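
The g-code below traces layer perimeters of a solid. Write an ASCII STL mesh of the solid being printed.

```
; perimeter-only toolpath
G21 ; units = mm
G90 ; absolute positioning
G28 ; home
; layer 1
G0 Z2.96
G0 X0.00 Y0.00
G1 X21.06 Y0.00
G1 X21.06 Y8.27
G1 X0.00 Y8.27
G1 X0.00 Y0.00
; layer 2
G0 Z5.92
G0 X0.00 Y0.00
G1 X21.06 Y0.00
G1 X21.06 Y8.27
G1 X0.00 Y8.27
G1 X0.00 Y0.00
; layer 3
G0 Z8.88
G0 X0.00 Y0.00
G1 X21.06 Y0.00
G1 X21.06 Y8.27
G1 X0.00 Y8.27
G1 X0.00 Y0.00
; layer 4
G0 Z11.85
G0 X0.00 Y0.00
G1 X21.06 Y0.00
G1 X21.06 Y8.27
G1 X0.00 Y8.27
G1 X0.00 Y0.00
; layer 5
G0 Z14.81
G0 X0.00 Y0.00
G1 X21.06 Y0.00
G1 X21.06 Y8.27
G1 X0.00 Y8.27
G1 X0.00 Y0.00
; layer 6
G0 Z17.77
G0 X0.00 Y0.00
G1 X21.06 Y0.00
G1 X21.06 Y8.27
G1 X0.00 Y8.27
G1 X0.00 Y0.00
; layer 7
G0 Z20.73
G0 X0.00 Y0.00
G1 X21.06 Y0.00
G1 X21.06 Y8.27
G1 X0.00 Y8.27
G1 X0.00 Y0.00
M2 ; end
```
solid part
  facet normal 0.0000 0.0000 -1.0000
    outer loop
      vertex 21.06 8.27 0.00
      vertex 21.06 0.00 0.00
      vertex 0.00 0.00 0.00
    endloop
  endfacet
  facet normal 0.0000 0.0000 -1.0000
    outer loop
      vertex 0.00 8.27 0.00
      vertex 21.06 8.27 0.00
      vertex 0.00 0.00 0.00
    endloop
  endfacet
  facet normal 0.0000 0.0000 1.0000
    outer loop
      vertex 0.00 0.00 20.73
      vertex 21.06 0.00 20.73
      vertex 21.06 8.27 20.73
    endloop
  endfacet
  facet normal 0.0000 0.0000 1.0000
    outer loop
      vertex 0.00 0.00 20.73
      vertex 21.06 8.27 20.73
      vertex 0.00 8.27 20.73
    endloop
  endfacet
  facet normal 0.0000 -1.0000 0.0000
    outer loop
      vertex 0.00 0.00 0.00
      vertex 21.06 0.00 0.00
      vertex 21.06 0.00 20.73
    endloop
  endfacet
  facet normal 0.0000 -1.0000 0.0000
    outer loop
      vertex 0.00 0.00 0.00
      vertex 21.06 0.00 20.73
      vertex 0.00 0.00 20.73
    endloop
  endfacet
  facet normal 0.0000 1.0000 0.0000
    outer loop
      vertex 21.06 8.27 20.73
      vertex 21.06 8.27 0.00
      vertex 0.00 8.27 0.00
    endloop
  endfacet
  facet normal 0.0000 1.0000 0.0000
    outer loop
      vertex 0.00 8.27 20.73
      vertex 21.06 8.27 20.73
      vertex 0.00 8.27 0.00
    endloop
  endfacet
  facet normal -1.0000 0.0000 0.0000
    outer loop
      vertex 0.00 8.27 20.73
      vertex 0.00 8.27 0.00
      vertex 0.00 0.00 0.00
    endloop
  endfacet
  facet normal -1.0000 0.0000 0.0000
    outer loop
      vertex 0.00 0.00 20.73
      vertex 0.00 8.27 20.73
      vertex 0.00 0.00 0.00
    endloop
  endfacet
  facet normal 1.0000 0.0000 0.0000
    outer loop
      vertex 21.06 0.00 0.00
      vertex 21.06 8.27 0.00
      vertex 21.06 8.27 20.73
    endloop
  endfacet
  facet normal 1.0000 0.0000 0.0000
    outer loop
      vertex 21.06 0.00 0.00
      vertex 21.06 8.27 20.73
      vertex 21.06 0.00 20.73
    endloop
  endfacet
endsolid part

The G0 Z moves step by Δz≈2.96 mm. Every layer's G1 loop is the same polygon, so the solid is a straight extrusion of it from z=0 to z≈20.7. Closing with flat bottom and top caps and triangulating gives 12 facets — a rectangular box, roughly 21.1 × 8.27 mm footprint and 20.7 mm tall.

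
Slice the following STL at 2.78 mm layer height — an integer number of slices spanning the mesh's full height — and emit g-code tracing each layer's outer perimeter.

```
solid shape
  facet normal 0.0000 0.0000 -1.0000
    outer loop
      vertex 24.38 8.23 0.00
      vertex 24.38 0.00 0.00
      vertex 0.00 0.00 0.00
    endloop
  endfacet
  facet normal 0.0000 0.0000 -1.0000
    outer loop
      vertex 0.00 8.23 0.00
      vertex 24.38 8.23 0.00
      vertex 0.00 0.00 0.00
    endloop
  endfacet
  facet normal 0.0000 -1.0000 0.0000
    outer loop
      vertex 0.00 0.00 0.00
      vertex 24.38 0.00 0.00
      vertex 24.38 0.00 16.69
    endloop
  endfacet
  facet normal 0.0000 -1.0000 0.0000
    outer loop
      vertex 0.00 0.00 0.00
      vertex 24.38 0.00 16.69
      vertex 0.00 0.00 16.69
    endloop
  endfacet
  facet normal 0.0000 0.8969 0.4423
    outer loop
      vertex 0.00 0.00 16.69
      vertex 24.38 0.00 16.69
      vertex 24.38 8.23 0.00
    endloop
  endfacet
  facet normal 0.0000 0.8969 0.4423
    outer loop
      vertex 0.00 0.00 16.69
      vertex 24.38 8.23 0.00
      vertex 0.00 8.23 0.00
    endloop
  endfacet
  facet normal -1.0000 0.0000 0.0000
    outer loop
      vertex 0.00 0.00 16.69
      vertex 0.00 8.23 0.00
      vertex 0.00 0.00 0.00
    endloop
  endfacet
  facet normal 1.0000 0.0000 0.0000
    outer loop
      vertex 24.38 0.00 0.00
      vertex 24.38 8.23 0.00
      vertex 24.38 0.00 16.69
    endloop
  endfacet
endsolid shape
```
; perimeter-only toolpath
G21 ; units = mm
G90 ; absolute positioning
G28 ; home
; layer 1
G0 Z2.78
G0 X0.00 Y0.00
G1 X24.38 Y0.00
G1 X24.38 Y6.86
G1 X0.00 Y6.86
G1 X0.00 Y0.00
; layer 2
G0 Z5.56
G0 X0.00 Y0.00
G1 X24.38 Y0.00
G1 X24.38 Y5.49
G1 X0.00 Y5.49
G1 X0.00 Y0.00
; layer 3
G0 Z8.35
G0 X0.00 Y0.00
G1 X24.38 Y0.00
G1 X24.38 Y4.12
G1 X0.00 Y4.12
G1 X0.00 Y0.00
; layer 4
G0 Z11.13
G0 X0.00 Y0.00
G1 X24.38 Y0.00
G1 X24.38 Y2.74
G1 X0.00 Y2.74
G1 X0.00 Y0.00
; layer 5
G0 Z13.91
G0 X0.00 Y0.00
G1 X24.38 Y0.00
G1 X24.38 Y1.37
G1 X0.00 Y1.37
G1 X0.00 Y0.00
M2 ; end

The solid is a wedge (ramp): 24.4 × 8.23 mm base, rising to 16.7 mm along the y=0 edge and sloping linearly to z=0 at y=8.23. Slicing at Δz = 2.78 mm — 6 equal slices spanning the solid's height, so layer i sits at z = i·h/6 — gives 5 non-empty perimeters. Each is a 4-segment closed polygon; G0 lifts to the layer z and rapids to the start vertex, then G1 traces the edges. The cross-section shrinks linearly with z (the slice at the apex is degenerate and omitted).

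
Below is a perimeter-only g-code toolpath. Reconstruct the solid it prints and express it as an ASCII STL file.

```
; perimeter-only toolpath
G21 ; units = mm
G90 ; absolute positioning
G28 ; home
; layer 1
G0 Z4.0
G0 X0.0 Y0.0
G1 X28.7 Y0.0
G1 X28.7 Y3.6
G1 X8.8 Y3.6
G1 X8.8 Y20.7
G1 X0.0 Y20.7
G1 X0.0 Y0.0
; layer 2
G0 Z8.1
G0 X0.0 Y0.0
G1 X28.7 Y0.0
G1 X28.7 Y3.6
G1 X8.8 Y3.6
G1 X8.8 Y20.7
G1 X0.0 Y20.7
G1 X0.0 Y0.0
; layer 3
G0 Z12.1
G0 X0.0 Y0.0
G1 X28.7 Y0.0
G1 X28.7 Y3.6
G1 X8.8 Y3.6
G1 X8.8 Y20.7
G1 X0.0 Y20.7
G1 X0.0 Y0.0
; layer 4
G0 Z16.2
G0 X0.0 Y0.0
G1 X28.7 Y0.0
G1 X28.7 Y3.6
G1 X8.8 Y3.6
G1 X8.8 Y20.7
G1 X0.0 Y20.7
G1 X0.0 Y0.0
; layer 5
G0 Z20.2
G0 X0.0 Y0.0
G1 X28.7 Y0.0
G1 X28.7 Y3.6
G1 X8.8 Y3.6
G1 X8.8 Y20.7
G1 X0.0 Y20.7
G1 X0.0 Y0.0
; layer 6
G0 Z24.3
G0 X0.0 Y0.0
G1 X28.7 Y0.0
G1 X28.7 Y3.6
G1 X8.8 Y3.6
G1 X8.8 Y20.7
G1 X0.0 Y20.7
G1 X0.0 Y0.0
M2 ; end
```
solid part
  facet normal 0.0000 0.0000 -1.0000
    outer loop
      vertex 28.7 3.6 0.0
      vertex 28.7 0.0 0.0
      vertex 0.0 0.0 0.0
    endloop
  endfacet
  facet normal 0.0000 0.0000 -1.0000
    outer loop
      vertex 8.8 3.6 0.0
      vertex 28.7 3.6 0.0
      vertex 0.0 0.0 0.0
    endloop
  endfacet
  facet normal 0.0000 0.0000 -1.0000
    outer loop
      vertex 8.8 20.7 0.0
      vertex 8.8 3.6 0.0
      vertex 0.0 0.0 0.0
    endloop
  endfacet
  facet normal 0.0000 0.0000 -1.0000
    outer loop
      vertex 0.0 20.7 0.0
      vertex 8.8 20.7 0.0
      vertex 0.0 0.0 0.0
    endloop
  endfacet
  facet normal 0.0000 0.0000 1.0000
    outer loop
      vertex 0.0 0.0 24.3
      vertex 28.7 0.0 24.3
      vertex 28.7 3.6 24.3
    endloop
  endfacet
  facet normal 0.0000 0.0000 1.0000
    outer loop
      vertex 0.0 0.0 24.3
      vertex 28.7 3.6 24.3
      vertex 8.8 3.6 24.3
    endloop
  endfacet
  facet normal 0.0000 0.0000 1.0000
    outer loop
      vertex 0.0 0.0 24.3
      vertex 8.8 3.6 24.3
      vertex 8.8 20.7 24.3
    endloop
  endfacet
  facet normal 0.0000 0.0000 1.0000
    outer loop
      vertex 0.0 0.0 24.3
      vertex 8.8 20.7 24.3
      vertex 0.0 20.7 24.3
    endloop
  endfacet
  facet normal 0.0000 -1.0000 0.0000
    outer loop
      vertex 0.0 0.0 0.0
      vertex 28.7 0.0 0.0
      vertex 28.7 0.0 24.3
    endloop
  endfacet
  facet normal 0.0000 -1.0000 0.0000
    outer loop
      vertex 0.0 0.0 0.0
      vertex 28.7 0.0 24.3
      vertex 0.0 0.0 24.3
    endloop
  endfacet
  facet normal 1.0000 0.0000 0.0000
    outer loop
      vertex 28.7 0.0 0.0
      vertex 28.7 3.6 0.0
      vertex 28.7 3.6 24.3
    endloop
  endfacet
  facet normal 1.0000 0.0000 0.0000
    outer loop
      vertex 28.7 0.0 0.0
      vertex 28.7 3.6 24.3
      vertex 28.7 0.0 24.3
    endloop
  endfacet
  facet normal 0.0000 1.0000 0.0000
    outer loop
      vertex 28.7 3.6 0.0
      vertex 8.8 3.6 0.0
      vertex 8.8 3.6 24.3
    endloop
  endfacet
  facet normal 0.0000 1.0000 0.0000
    outer loop
      vertex 28.7 3.6 0.0
      vertex 8.8 3.6 24.3
      vertex 28.7 3.6 24.3
    endloop
  endfacet
  facet normal 1.0000 0.0000 0.0000
    outer loop
      vertex 8.8 3.6 0.0
      vertex 8.8 20.7 0.0
      vertex 8.8 20.7 24.3
    endloop
  endfacet
  facet normal 1.0000 0.0000 0.0000
    outer loop
      vertex 8.8 3.6 0.0
      vertex 8.8 20.7 24.3
      vertex 8.8 3.6 24.3
    endloop
  endfacet
  facet normal 0.0000 1.0000 0.0000
    outer loop
      vertex 8.8 20.7 0.0
      vertex 0.0 20.7 0.0
      vertex 0.0 20.7 24.3
    endloop
  endfacet
  facet normal 0.0000 1.0000 0.0000
    outer loop
      vertex 8.8 20.7 0.0
      vertex 0.0 20.7 24.3
      vertex 8.8 20.7 24.3
    endloop
  endfacet
  facet normal -1.0000 0.0000 0.0000
    outer loop
      vertex 0.0 20.7 0.0
      vertex 0.0 0.0 0.0
      vertex 0.0 0.0 24.3
    endloop
  endfacet
  facet normal -1.0000 0.0000 0.0000
    outer loop
      vertex 0.0 20.7 0.0
      vertex 0.0 0.0 24.3
      vertex 0.0 20.7 24.3
    endloop
  endfacet
endsolid part

The G0 Z moves step by Δz≈4.0 mm. Every layer's G1 loop is the same polygon, so the solid is a straight extrusion of it from z=0 to z≈24.3. Closing with flat bottom and top caps and triangulating gives 20 facets — an L-shaped prism: outer 28.7 × 20.7 mm, arm thicknesses ≈ 3.6 mm (horizontal) and 8.8 mm (vertical), extruded 24.3 mm in z.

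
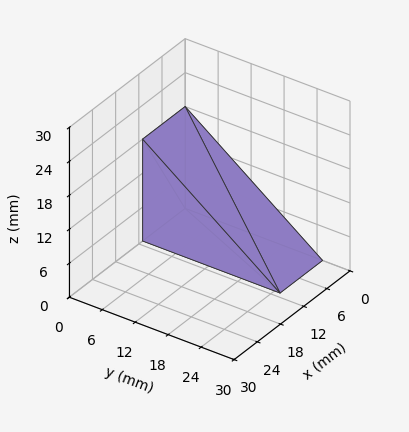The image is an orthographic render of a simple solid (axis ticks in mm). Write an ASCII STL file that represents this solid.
Reading the render: the shape is a wedge (ramp): 11 × 25 mm base, rising to 18 mm along the y=0 edge and sloping linearly to z=0 at y=25 (dimensions read to the nearest mm from the axis ticks). For the STL, each face is triangulated and given an outward normal.

solid part
  facet normal 0.0000 0.0000 -1.0000
    outer loop
      vertex 11.00 25.00 0.00
      vertex 11.00 0.00 0.00
      vertex 0.00 0.00 0.00
    endloop
  endfacet
  facet normal 0.0000 0.0000 -1.0000
    outer loop
      vertex 0.00 25.00 0.00
      vertex 11.00 25.00 0.00
      vertex 0.00 0.00 0.00
    endloop
  endfacet
  facet normal 0.0000 -1.0000 0.0000
    outer loop
      vertex 0.00 0.00 0.00
      vertex 11.00 0.00 0.00
      vertex 11.00 0.00 18.00
    endloop
  endfacet
  facet normal 0.0000 -1.0000 0.0000
    outer loop
      vertex 0.00 0.00 0.00
      vertex 11.00 0.00 18.00
      vertex 0.00 0.00 18.00
    endloop
  endfacet
  facet normal 0.0000 0.5843 0.8115
    outer loop
      vertex 0.00 0.00 18.00
      vertex 11.00 0.00 18.00
      vertex 11.00 25.00 0.00
    endloop
  endfacet
  facet normal 0.0000 0.5843 0.8115
    outer loop
      vertex 0.00 0.00 18.00
      vertex 11.00 25.00 0.00
      vertex 0.00 25.00 0.00
    endloop
  endfacet
  facet normal -1.0000 0.0000 0.0000
    outer loop
      vertex 0.00 0.00 18.00
      vertex 0.00 25.00 0.00
      vertex 0.00 0.00 0.00
    endloop
  endfacet
  facet normal 1.0000 0.0000 0.0000
    outer loop
      vertex 11.00 0.00 0.00
      vertex 11.00 25.00 0.00
      vertex 11.00 0.00 18.00
    endloop
  endfacet
endsolid part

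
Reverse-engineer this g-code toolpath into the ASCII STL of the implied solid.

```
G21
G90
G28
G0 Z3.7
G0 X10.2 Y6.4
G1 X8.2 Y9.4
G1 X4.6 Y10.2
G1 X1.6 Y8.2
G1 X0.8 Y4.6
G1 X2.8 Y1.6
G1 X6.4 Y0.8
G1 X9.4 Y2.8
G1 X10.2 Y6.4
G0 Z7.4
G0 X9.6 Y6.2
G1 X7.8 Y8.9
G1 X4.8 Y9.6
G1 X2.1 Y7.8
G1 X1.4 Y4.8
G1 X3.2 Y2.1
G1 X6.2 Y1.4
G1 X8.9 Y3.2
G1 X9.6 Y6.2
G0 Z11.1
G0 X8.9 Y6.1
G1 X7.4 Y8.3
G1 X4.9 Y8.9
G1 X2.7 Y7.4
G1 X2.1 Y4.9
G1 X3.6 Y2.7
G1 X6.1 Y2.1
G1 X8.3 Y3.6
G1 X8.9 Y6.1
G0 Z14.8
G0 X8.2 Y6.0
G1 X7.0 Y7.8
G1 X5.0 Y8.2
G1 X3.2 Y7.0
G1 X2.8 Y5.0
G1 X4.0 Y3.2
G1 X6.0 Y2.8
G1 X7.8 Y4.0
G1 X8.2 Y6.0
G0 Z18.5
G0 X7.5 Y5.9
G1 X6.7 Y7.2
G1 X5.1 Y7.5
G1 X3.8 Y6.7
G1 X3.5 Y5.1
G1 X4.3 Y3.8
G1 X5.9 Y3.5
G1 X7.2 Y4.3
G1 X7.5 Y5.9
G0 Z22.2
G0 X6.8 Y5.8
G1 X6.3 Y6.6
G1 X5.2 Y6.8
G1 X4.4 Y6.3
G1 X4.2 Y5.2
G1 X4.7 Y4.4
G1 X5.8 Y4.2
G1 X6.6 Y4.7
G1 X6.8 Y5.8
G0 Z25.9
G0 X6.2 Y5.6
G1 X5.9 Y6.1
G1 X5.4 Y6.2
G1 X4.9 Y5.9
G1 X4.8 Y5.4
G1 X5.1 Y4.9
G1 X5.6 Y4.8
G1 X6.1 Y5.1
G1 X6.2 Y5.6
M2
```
solid part
  facet normal 0.0000 0.0000 -1.0000
    outer loop
      vertex 4.5 10.9 0.0
      vertex 8.6 10.0 0.0
      vertex 10.9 6.5 0.0
    endloop
  endfacet
  facet normal 0.0000 0.0000 -1.0000
    outer loop
      vertex 1.0 8.6 0.0
      vertex 4.5 10.9 0.0
      vertex 10.9 6.5 0.0
    endloop
  endfacet
  facet normal 0.0000 0.0000 -1.0000
    outer loop
      vertex 0.1 4.5 0.0
      vertex 1.0 8.6 0.0
      vertex 10.9 6.5 0.0
    endloop
  endfacet
  facet normal 0.0000 0.0000 -1.0000
    outer loop
      vertex 2.4 1.0 0.0
      vertex 0.1 4.5 0.0
      vertex 10.9 6.5 0.0
    endloop
  endfacet
  facet normal 0.0000 0.0000 -1.0000
    outer loop
      vertex 6.5 0.1 0.0
      vertex 2.4 1.0 0.0
      vertex 10.9 6.5 0.0
    endloop
  endfacet
  facet normal 0.0000 0.0000 -1.0000
    outer loop
      vertex 10.0 2.4 0.0
      vertex 6.5 0.1 0.0
      vertex 10.9 6.5 0.0
    endloop
  endfacet
  facet normal 0.8237 0.5413 0.1686
    outer loop
      vertex 10.9 6.5 0.0
      vertex 8.6 10.0 0.0
      vertex 5.5 5.5 29.6
    endloop
  endfacet
  facet normal 0.2113 0.9628 0.1685
    outer loop
      vertex 8.6 10.0 0.0
      vertex 4.5 10.9 0.0
      vertex 5.5 5.5 29.6
    endloop
  endfacet
  facet normal -0.5413 0.8237 0.1686
    outer loop
      vertex 4.5 10.9 0.0
      vertex 1.0 8.6 0.0
      vertex 5.5 5.5 29.6
    endloop
  endfacet
  facet normal -0.9628 0.2113 0.1685
    outer loop
      vertex 1.0 8.6 0.0
      vertex 0.1 4.5 0.0
      vertex 5.5 5.5 29.6
    endloop
  endfacet
  facet normal -0.8237 -0.5413 0.1686
    outer loop
      vertex 0.1 4.5 0.0
      vertex 2.4 1.0 0.0
      vertex 5.5 5.5 29.6
    endloop
  endfacet
  facet normal -0.2113 -0.9628 0.1685
    outer loop
      vertex 2.4 1.0 0.0
      vertex 6.5 0.1 0.0
      vertex 5.5 5.5 29.6
    endloop
  endfacet
  facet normal 0.5413 -0.8237 0.1686
    outer loop
      vertex 6.5 0.1 0.0
      vertex 10.0 2.4 0.0
      vertex 5.5 5.5 29.6
    endloop
  endfacet
  facet normal 0.9628 -0.2113 0.1685
    outer loop
      vertex 10.0 2.4 0.0
      vertex 10.9 6.5 0.0
      vertex 5.5 5.5 29.6
    endloop
  endfacet
endsolid part

The G0 Z moves step by Δz≈3.7 mm. The G1 loops shrink linearly with z, so the solid tapers from its base footprint up to z≈29.6. Closing with a flat bottom cap and the tapered top and triangulating gives 14 facets — a regular 8-sided pyramid, base circumscribed radius ≈ 5.5 mm, apex at z ≈ 29.6 mm.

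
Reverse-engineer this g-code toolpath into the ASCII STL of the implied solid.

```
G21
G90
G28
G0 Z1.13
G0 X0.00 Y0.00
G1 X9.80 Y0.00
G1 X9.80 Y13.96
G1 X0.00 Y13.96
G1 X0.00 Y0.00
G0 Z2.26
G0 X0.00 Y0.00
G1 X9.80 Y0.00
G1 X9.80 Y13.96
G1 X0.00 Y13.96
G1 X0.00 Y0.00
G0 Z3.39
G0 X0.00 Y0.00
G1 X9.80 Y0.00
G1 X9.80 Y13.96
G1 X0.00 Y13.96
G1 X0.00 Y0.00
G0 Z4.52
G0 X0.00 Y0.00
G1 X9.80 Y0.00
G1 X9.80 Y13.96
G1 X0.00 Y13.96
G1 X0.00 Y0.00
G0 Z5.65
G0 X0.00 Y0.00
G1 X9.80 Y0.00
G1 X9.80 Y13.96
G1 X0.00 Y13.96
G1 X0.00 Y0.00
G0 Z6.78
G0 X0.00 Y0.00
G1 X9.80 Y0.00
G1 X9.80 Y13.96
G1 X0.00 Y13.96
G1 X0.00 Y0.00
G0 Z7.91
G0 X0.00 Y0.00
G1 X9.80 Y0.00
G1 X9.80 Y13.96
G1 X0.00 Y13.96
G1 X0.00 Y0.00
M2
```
solid part
  facet normal 0.0000 0.0000 -1.0000
    outer loop
      vertex 9.80 13.96 0.00
      vertex 9.80 0.00 0.00
      vertex 0.00 0.00 0.00
    endloop
  endfacet
  facet normal 0.0000 0.0000 -1.0000
    outer loop
      vertex 0.00 13.96 0.00
      vertex 9.80 13.96 0.00
      vertex 0.00 0.00 0.00
    endloop
  endfacet
  facet normal 0.0000 0.0000 1.0000
    outer loop
      vertex 0.00 0.00 7.91
      vertex 9.80 0.00 7.91
      vertex 9.80 13.96 7.91
    endloop
  endfacet
  facet normal 0.0000 0.0000 1.0000
    outer loop
      vertex 0.00 0.00 7.91
      vertex 9.80 13.96 7.91
      vertex 0.00 13.96 7.91
    endloop
  endfacet
  facet normal 0.0000 -1.0000 0.0000
    outer loop
      vertex 0.00 0.00 0.00
      vertex 9.80 0.00 0.00
      vertex 9.80 0.00 7.91
    endloop
  endfacet
  facet normal 0.0000 -1.0000 0.0000
    outer loop
      vertex 0.00 0.00 0.00
      vertex 9.80 0.00 7.91
      vertex 0.00 0.00 7.91
    endloop
  endfacet
  facet normal 0.0000 1.0000 0.0000
    outer loop
      vertex 9.80 13.96 7.91
      vertex 9.80 13.96 0.00
      vertex 0.00 13.96 0.00
    endloop
  endfacet
  facet normal 0.0000 1.0000 0.0000
    outer loop
      vertex 0.00 13.96 7.91
      vertex 9.80 13.96 7.91
      vertex 0.00 13.96 0.00
    endloop
  endfacet
  facet normal -1.0000 0.0000 0.0000
    outer loop
      vertex 0.00 13.96 7.91
      vertex 0.00 13.96 0.00
      vertex 0.00 0.00 0.00
    endloop
  endfacet
  facet normal -1.0000 0.0000 0.0000
    outer loop
      vertex 0.00 0.00 7.91
      vertex 0.00 13.96 7.91
      vertex 0.00 0.00 0.00
    endloop
  endfacet
  facet normal 1.0000 0.0000 0.0000
    outer loop
      vertex 9.80 0.00 0.00
      vertex 9.80 13.96 0.00
      vertex 9.80 13.96 7.91
    endloop
  endfacet
  facet normal 1.0000 0.0000 0.0000
    outer loop
      vertex 9.80 0.00 0.00
      vertex 9.80 13.96 7.91
      vertex 9.80 0.00 7.91
    endloop
  endfacet
endsolid part

The G0 Z moves step by Δz≈1.13 mm. Every layer's G1 loop is the same polygon, so the solid is a straight extrusion of it from z=0 to z≈7.91. Closing with flat bottom and top caps and triangulating gives 12 facets — a rectangular box, roughly 9.8 × 14 mm footprint and 7.91 mm tall.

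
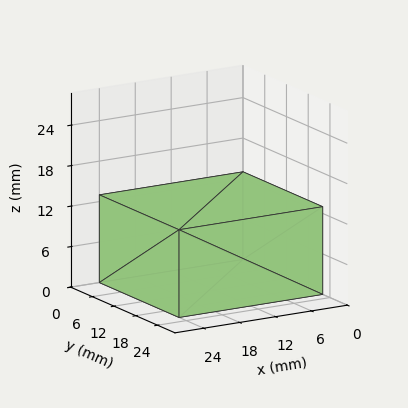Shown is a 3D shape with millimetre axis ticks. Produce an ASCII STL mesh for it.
Reading the render: the shape is a rectangular box, roughly 24 × 22 mm footprint and 13 mm tall (dimensions read to the nearest mm from the axis ticks). For the STL, each face is triangulated and given an outward normal.

solid part
  facet normal 0.0000 0.0000 -1.0000
    outer loop
      vertex 24.000 22.000 0.000
      vertex 24.000 0.000 0.000
      vertex 0.000 0.000 0.000
    endloop
  endfacet
  facet normal 0.0000 0.0000 -1.0000
    outer loop
      vertex 0.000 22.000 0.000
      vertex 24.000 22.000 0.000
      vertex 0.000 0.000 0.000
    endloop
  endfacet
  facet normal 0.0000 0.0000 1.0000
    outer loop
      vertex 0.000 0.000 13.000
      vertex 24.000 0.000 13.000
      vertex 24.000 22.000 13.000
    endloop
  endfacet
  facet normal 0.0000 0.0000 1.0000
    outer loop
      vertex 0.000 0.000 13.000
      vertex 24.000 22.000 13.000
      vertex 0.000 22.000 13.000
    endloop
  endfacet
  facet normal 0.0000 -1.0000 0.0000
    outer loop
      vertex 0.000 0.000 0.000
      vertex 24.000 0.000 0.000
      vertex 24.000 0.000 13.000
    endloop
  endfacet
  facet normal 0.0000 -1.0000 0.0000
    outer loop
      vertex 0.000 0.000 0.000
      vertex 24.000 0.000 13.000
      vertex 0.000 0.000 13.000
    endloop
  endfacet
  facet normal 0.0000 1.0000 0.0000
    outer loop
      vertex 24.000 22.000 13.000
      vertex 24.000 22.000 0.000
      vertex 0.000 22.000 0.000
    endloop
  endfacet
  facet normal 0.0000 1.0000 0.0000
    outer loop
      vertex 0.000 22.000 13.000
      vertex 24.000 22.000 13.000
      vertex 0.000 22.000 0.000
    endloop
  endfacet
  facet normal -1.0000 0.0000 0.0000
    outer loop
      vertex 0.000 22.000 13.000
      vertex 0.000 22.000 0.000
      vertex 0.000 0.000 0.000
    endloop
  endfacet
  facet normal -1.0000 0.0000 0.0000
    outer loop
      vertex 0.000 0.000 13.000
      vertex 0.000 22.000 13.000
      vertex 0.000 0.000 0.000
    endloop
  endfacet
  facet normal 1.0000 0.0000 0.0000
    outer loop
      vertex 24.000 0.000 0.000
      vertex 24.000 22.000 0.000
      vertex 24.000 22.000 13.000
    endloop
  endfacet
  facet normal 1.0000 0.0000 0.0000
    outer loop
      vertex 24.000 0.000 0.000
      vertex 24.000 22.000 13.000
      vertex 24.000 0.000 13.000
    endloop
  endfacet
endsolid part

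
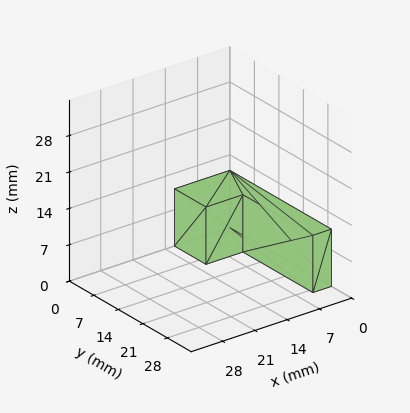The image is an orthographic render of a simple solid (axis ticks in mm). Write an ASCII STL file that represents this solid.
Reading the render: the shape is an L-shaped prism: outer 12 × 29 mm, arm thicknesses ≈ 9 mm (horizontal) and 4 mm (vertical), extruded 11 mm in z (dimensions read to the nearest mm from the axis ticks). For the STL, each face is triangulated and given an outward normal.

solid part
  facet normal 0.0000 0.0000 -1.0000
    outer loop
      vertex 12.0 9.0 0.0
      vertex 12.0 0.0 0.0
      vertex 0.0 0.0 0.0
    endloop
  endfacet
  facet normal 0.0000 0.0000 -1.0000
    outer loop
      vertex 4.0 9.0 0.0
      vertex 12.0 9.0 0.0
      vertex 0.0 0.0 0.0
    endloop
  endfacet
  facet normal 0.0000 0.0000 -1.0000
    outer loop
      vertex 4.0 29.0 0.0
      vertex 4.0 9.0 0.0
      vertex 0.0 0.0 0.0
    endloop
  endfacet
  facet normal 0.0000 0.0000 -1.0000
    outer loop
      vertex 0.0 29.0 0.0
      vertex 4.0 29.0 0.0
      vertex 0.0 0.0 0.0
    endloop
  endfacet
  facet normal 0.0000 0.0000 1.0000
    outer loop
      vertex 0.0 0.0 11.0
      vertex 12.0 0.0 11.0
      vertex 12.0 9.0 11.0
    endloop
  endfacet
  facet normal 0.0000 0.0000 1.0000
    outer loop
      vertex 0.0 0.0 11.0
      vertex 12.0 9.0 11.0
      vertex 4.0 9.0 11.0
    endloop
  endfacet
  facet normal 0.0000 0.0000 1.0000
    outer loop
      vertex 0.0 0.0 11.0
      vertex 4.0 9.0 11.0
      vertex 4.0 29.0 11.0
    endloop
  endfacet
  facet normal 0.0000 0.0000 1.0000
    outer loop
      vertex 0.0 0.0 11.0
      vertex 4.0 29.0 11.0
      vertex 0.0 29.0 11.0
    endloop
  endfacet
  facet normal 0.0000 -1.0000 0.0000
    outer loop
      vertex 0.0 0.0 0.0
      vertex 12.0 0.0 0.0
      vertex 12.0 0.0 11.0
    endloop
  endfacet
  facet normal 0.0000 -1.0000 0.0000
    outer loop
      vertex 0.0 0.0 0.0
      vertex 12.0 0.0 11.0
      vertex 0.0 0.0 11.0
    endloop
  endfacet
  facet normal 1.0000 0.0000 0.0000
    outer loop
      vertex 12.0 0.0 0.0
      vertex 12.0 9.0 0.0
      vertex 12.0 9.0 11.0
    endloop
  endfacet
  facet normal 1.0000 0.0000 0.0000
    outer loop
      vertex 12.0 0.0 0.0
      vertex 12.0 9.0 11.0
      vertex 12.0 0.0 11.0
    endloop
  endfacet
  facet normal 0.0000 1.0000 0.0000
    outer loop
      vertex 12.0 9.0 0.0
      vertex 4.0 9.0 0.0
      vertex 4.0 9.0 11.0
    endloop
  endfacet
  facet normal 0.0000 1.0000 0.0000
    outer loop
      vertex 12.0 9.0 0.0
      vertex 4.0 9.0 11.0
      vertex 12.0 9.0 11.0
    endloop
  endfacet
  facet normal 1.0000 0.0000 0.0000
    outer loop
      vertex 4.0 9.0 0.0
      vertex 4.0 29.0 0.0
      vertex 4.0 29.0 11.0
    endloop
  endfacet
  facet normal 1.0000 0.0000 0.0000
    outer loop
      vertex 4.0 9.0 0.0
      vertex 4.0 29.0 11.0
      vertex 4.0 9.0 11.0
    endloop
  endfacet
  facet normal 0.0000 1.0000 0.0000
    outer loop
      vertex 4.0 29.0 0.0
      vertex 0.0 29.0 0.0
      vertex 0.0 29.0 11.0
    endloop
  endfacet
  facet normal 0.0000 1.0000 0.0000
    outer loop
      vertex 4.0 29.0 0.0
      vertex 0.0 29.0 11.0
      vertex 4.0 29.0 11.0
    endloop
  endfacet
  facet normal -1.0000 0.0000 0.0000
    outer loop
      vertex 0.0 29.0 0.0
      vertex 0.0 0.0 0.0
      vertex 0.0 0.0 11.0
    endloop
  endfacet
  facet normal -1.0000 0.0000 0.0000
    outer loop
      vertex 0.0 29.0 0.0
      vertex 0.0 0.0 11.0
      vertex 0.0 29.0 11.0
    endloop
  endfacet
endsolid part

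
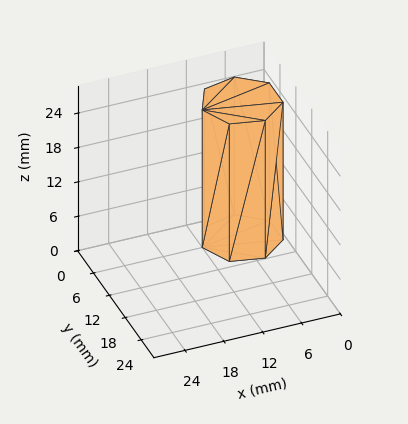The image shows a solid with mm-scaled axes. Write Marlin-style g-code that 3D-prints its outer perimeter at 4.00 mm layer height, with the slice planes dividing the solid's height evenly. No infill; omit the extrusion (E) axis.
Reading the render: the shape is a regular 7-sided prism (a cylinder approximated with 7 flat sides), circumscribed radius ≈ 6 mm, height ≈ 24 mm (dimensions read to the nearest mm from the axis ticks). For the g-code, the solid's height is divided into equal slices at the stated Δz and each level perimeter traced with G1 moves after a G0 lift.

; perimeter-only toolpath
G21 ; units = mm
G90 ; absolute positioning
G28 ; home
; layer 1
G0 Z4.00
G0 X12.00 Y6.00
G1 X9.74 Y10.69
G1 X4.66 Y11.85
G1 X0.59 Y8.60
G1 X0.59 Y3.40
G1 X4.66 Y0.15
G1 X9.74 Y1.31
G1 X12.00 Y6.00
; layer 2
G0 Z8.00
G0 X12.00 Y6.00
G1 X9.74 Y10.69
G1 X4.66 Y11.85
G1 X0.59 Y8.60
G1 X0.59 Y3.40
G1 X4.66 Y0.15
G1 X9.74 Y1.31
G1 X12.00 Y6.00
; layer 3
G0 Z12.00
G0 X12.00 Y6.00
G1 X9.74 Y10.69
G1 X4.66 Y11.85
G1 X0.59 Y8.60
G1 X0.59 Y3.40
G1 X4.66 Y0.15
G1 X9.74 Y1.31
G1 X12.00 Y6.00
; layer 4
G0 Z16.00
G0 X12.00 Y6.00
G1 X9.74 Y10.69
G1 X4.66 Y11.85
G1 X0.59 Y8.60
G1 X0.59 Y3.40
G1 X4.66 Y0.15
G1 X9.74 Y1.31
G1 X12.00 Y6.00
; layer 5
G0 Z20.00
G0 X12.00 Y6.00
G1 X9.74 Y10.69
G1 X4.66 Y11.85
G1 X0.59 Y8.60
G1 X0.59 Y3.40
G1 X4.66 Y0.15
G1 X9.74 Y1.31
G1 X12.00 Y6.00
; layer 6
G0 Z24.00
G0 X12.00 Y6.00
G1 X9.74 Y10.69
G1 X4.66 Y11.85
G1 X0.59 Y8.60
G1 X0.59 Y3.40
G1 X4.66 Y0.15
G1 X9.74 Y1.31
G1 X12.00 Y6.00
M2 ; end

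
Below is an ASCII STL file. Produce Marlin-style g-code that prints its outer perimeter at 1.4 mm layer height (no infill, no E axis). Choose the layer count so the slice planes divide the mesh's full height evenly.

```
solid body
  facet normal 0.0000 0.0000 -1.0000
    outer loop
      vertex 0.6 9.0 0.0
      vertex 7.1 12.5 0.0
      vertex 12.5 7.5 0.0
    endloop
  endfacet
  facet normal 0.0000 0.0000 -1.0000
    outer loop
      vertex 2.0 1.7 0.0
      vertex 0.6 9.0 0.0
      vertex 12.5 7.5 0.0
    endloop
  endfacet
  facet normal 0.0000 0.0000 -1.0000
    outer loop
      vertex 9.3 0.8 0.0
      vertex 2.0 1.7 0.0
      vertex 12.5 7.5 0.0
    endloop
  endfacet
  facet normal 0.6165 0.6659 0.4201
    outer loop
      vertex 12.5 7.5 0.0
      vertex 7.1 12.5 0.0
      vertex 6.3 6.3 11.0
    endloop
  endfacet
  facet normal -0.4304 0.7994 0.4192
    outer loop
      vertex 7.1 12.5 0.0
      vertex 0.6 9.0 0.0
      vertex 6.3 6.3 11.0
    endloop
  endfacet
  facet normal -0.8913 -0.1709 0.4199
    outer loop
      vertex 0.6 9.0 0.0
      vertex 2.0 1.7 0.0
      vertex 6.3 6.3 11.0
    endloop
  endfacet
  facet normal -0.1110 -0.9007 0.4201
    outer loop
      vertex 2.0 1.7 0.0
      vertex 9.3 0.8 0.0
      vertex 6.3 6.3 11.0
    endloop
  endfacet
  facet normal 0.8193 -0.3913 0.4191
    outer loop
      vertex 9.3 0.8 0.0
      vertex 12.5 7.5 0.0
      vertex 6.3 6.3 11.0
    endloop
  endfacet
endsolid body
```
; perimeter-only toolpath
G21 ; units = mm
G90 ; absolute positioning
G28 ; home
; layer 1
G0 Z1.4
G0 X11.7 Y7.3
G1 X7.0 Y11.7
G1 X1.3 Y8.7
G1 X2.5 Y2.3
G1 X8.9 Y1.5
G1 X11.7 Y7.3
; layer 2
G0 Z2.8
G0 X10.9 Y7.2
G1 X6.9 Y10.9
G1 X2.0 Y8.3
G1 X3.1 Y2.8
G1 X8.6 Y2.2
G1 X10.9 Y7.2
; layer 3
G0 Z4.1
G0 X10.2 Y7.0
G1 X6.8 Y10.2
G1 X2.7 Y8.0
G1 X3.6 Y3.4
G1 X8.2 Y2.9
G1 X10.2 Y7.0
; layer 4
G0 Z5.5
G0 X9.4 Y6.9
G1 X6.7 Y9.4
G1 X3.4 Y7.7
G1 X4.2 Y4.0
G1 X7.8 Y3.5
G1 X9.4 Y6.9
; layer 5
G0 Z6.9
G0 X8.6 Y6.8
G1 X6.6 Y8.6
G1 X4.2 Y7.3
G1 X4.7 Y4.6
G1 X7.4 Y4.2
G1 X8.6 Y6.8
; layer 6
G0 Z8.2
G0 X7.8 Y6.6
G1 X6.5 Y7.8
G1 X4.9 Y7.0
G1 X5.2 Y5.1
G1 X7.0 Y4.9
G1 X7.8 Y6.6
; layer 7
G0 Z9.6
G0 X7.1 Y6.5
G1 X6.4 Y7.1
G1 X5.6 Y6.6
G1 X5.8 Y5.7
G1 X6.7 Y5.6
G1 X7.1 Y6.5
M2 ; end

The solid is a regular 5-sided pyramid, base circumscribed radius ≈ 6.3 mm, apex at z ≈ 11 mm. Slicing at Δz = 1.4 mm — 8 equal slices spanning the solid's height, so layer i sits at z = i·h/8 — gives 7 non-empty perimeters. Each is a 5-segment closed polygon; G0 lifts to the layer z and rapids to the start vertex, then G1 traces the edges. The cross-section shrinks linearly with z (the slice at the apex is degenerate and omitted).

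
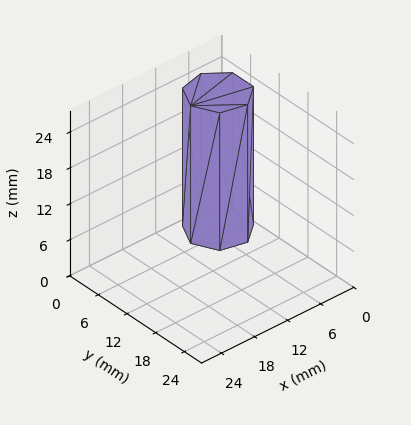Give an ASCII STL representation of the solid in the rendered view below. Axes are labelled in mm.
Reading the render: the shape is a regular 7-sided prism (a cylinder approximated with 7 flat sides), circumscribed radius ≈ 5 mm, height ≈ 23 mm (dimensions read to the nearest mm from the axis ticks). For the STL, each face is triangulated and given an outward normal.

solid part
  facet normal 0.0000 0.0000 -1.0000
    outer loop
      vertex 3.9 9.9 0.0
      vertex 8.1 8.9 0.0
      vertex 10.0 5.0 0.0
    endloop
  endfacet
  facet normal 0.0000 0.0000 -1.0000
    outer loop
      vertex 0.5 7.2 0.0
      vertex 3.9 9.9 0.0
      vertex 10.0 5.0 0.0
    endloop
  endfacet
  facet normal 0.0000 0.0000 -1.0000
    outer loop
      vertex 0.5 2.8 0.0
      vertex 0.5 7.2 0.0
      vertex 10.0 5.0 0.0
    endloop
  endfacet
  facet normal 0.0000 0.0000 -1.0000
    outer loop
      vertex 3.9 0.1 0.0
      vertex 0.5 2.8 0.0
      vertex 10.0 5.0 0.0
    endloop
  endfacet
  facet normal 0.0000 0.0000 -1.0000
    outer loop
      vertex 8.1 1.1 0.0
      vertex 3.9 0.1 0.0
      vertex 10.0 5.0 0.0
    endloop
  endfacet
  facet normal 0.0000 0.0000 1.0000
    outer loop
      vertex 10.0 5.0 23.0
      vertex 8.1 8.9 23.0
      vertex 3.9 9.9 23.0
    endloop
  endfacet
  facet normal 0.0000 0.0000 1.0000
    outer loop
      vertex 10.0 5.0 23.0
      vertex 3.9 9.9 23.0
      vertex 0.5 7.2 23.0
    endloop
  endfacet
  facet normal 0.0000 0.0000 1.0000
    outer loop
      vertex 10.0 5.0 23.0
      vertex 0.5 7.2 23.0
      vertex 0.5 2.8 23.0
    endloop
  endfacet
  facet normal 0.0000 0.0000 1.0000
    outer loop
      vertex 10.0 5.0 23.0
      vertex 0.5 2.8 23.0
      vertex 3.9 0.1 23.0
    endloop
  endfacet
  facet normal 0.0000 0.0000 1.0000
    outer loop
      vertex 10.0 5.0 23.0
      vertex 3.9 0.1 23.0
      vertex 8.1 1.1 23.0
    endloop
  endfacet
  facet normal 0.8990 0.4380 0.0000
    outer loop
      vertex 10.0 5.0 0.0
      vertex 8.1 8.9 0.0
      vertex 8.1 8.9 23.0
    endloop
  endfacet
  facet normal 0.8990 0.4380 0.0000
    outer loop
      vertex 10.0 5.0 0.0
      vertex 8.1 8.9 23.0
      vertex 10.0 5.0 23.0
    endloop
  endfacet
  facet normal 0.2316 0.9728 0.0000
    outer loop
      vertex 8.1 8.9 0.0
      vertex 3.9 9.9 0.0
      vertex 3.9 9.9 23.0
    endloop
  endfacet
  facet normal 0.2316 0.9728 0.0000
    outer loop
      vertex 8.1 8.9 0.0
      vertex 3.9 9.9 23.0
      vertex 8.1 8.9 23.0
    endloop
  endfacet
  facet normal -0.6219 0.7831 0.0000
    outer loop
      vertex 3.9 9.9 0.0
      vertex 0.5 7.2 0.0
      vertex 0.5 7.2 23.0
    endloop
  endfacet
  facet normal -0.6219 0.7831 0.0000
    outer loop
      vertex 3.9 9.9 0.0
      vertex 0.5 7.2 23.0
      vertex 3.9 9.9 23.0
    endloop
  endfacet
  facet normal -1.0000 0.0000 0.0000
    outer loop
      vertex 0.5 7.2 0.0
      vertex 0.5 2.8 0.0
      vertex 0.5 2.8 23.0
    endloop
  endfacet
  facet normal -1.0000 0.0000 0.0000
    outer loop
      vertex 0.5 7.2 0.0
      vertex 0.5 2.8 23.0
      vertex 0.5 7.2 23.0
    endloop
  endfacet
  facet normal -0.6219 -0.7831 0.0000
    outer loop
      vertex 0.5 2.8 0.0
      vertex 3.9 0.1 0.0
      vertex 3.9 0.1 23.0
    endloop
  endfacet
  facet normal -0.6219 -0.7831 0.0000
    outer loop
      vertex 0.5 2.8 0.0
      vertex 3.9 0.1 23.0
      vertex 0.5 2.8 23.0
    endloop
  endfacet
  facet normal 0.2316 -0.9728 0.0000
    outer loop
      vertex 3.9 0.1 0.0
      vertex 8.1 1.1 0.0
      vertex 8.1 1.1 23.0
    endloop
  endfacet
  facet normal 0.2316 -0.9728 0.0000
    outer loop
      vertex 3.9 0.1 0.0
      vertex 8.1 1.1 23.0
      vertex 3.9 0.1 23.0
    endloop
  endfacet
  facet normal 0.8990 -0.4380 0.0000
    outer loop
      vertex 8.1 1.1 0.0
      vertex 10.0 5.0 0.0
      vertex 10.0 5.0 23.0
    endloop
  endfacet
  facet normal 0.8990 -0.4380 0.0000
    outer loop
      vertex 8.1 1.1 0.0
      vertex 10.0 5.0 23.0
      vertex 8.1 1.1 23.0
    endloop
  endfacet
endsolid part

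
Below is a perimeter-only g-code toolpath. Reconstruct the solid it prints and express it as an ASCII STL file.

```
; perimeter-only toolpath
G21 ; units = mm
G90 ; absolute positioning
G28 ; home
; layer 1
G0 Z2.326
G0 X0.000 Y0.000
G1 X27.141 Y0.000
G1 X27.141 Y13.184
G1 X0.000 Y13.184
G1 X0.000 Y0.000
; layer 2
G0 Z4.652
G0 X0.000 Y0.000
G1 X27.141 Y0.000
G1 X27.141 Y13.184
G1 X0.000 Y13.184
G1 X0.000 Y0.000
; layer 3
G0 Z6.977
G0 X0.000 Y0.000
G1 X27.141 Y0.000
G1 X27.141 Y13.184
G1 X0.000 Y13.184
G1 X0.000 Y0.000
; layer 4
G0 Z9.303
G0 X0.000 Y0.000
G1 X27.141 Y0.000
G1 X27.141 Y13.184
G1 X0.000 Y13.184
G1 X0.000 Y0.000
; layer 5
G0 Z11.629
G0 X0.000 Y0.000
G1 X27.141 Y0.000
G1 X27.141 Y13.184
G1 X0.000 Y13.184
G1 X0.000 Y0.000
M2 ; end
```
solid part
  facet normal 0.0000 0.0000 -1.0000
    outer loop
      vertex 27.141 13.184 0.000
      vertex 27.141 0.000 0.000
      vertex 0.000 0.000 0.000
    endloop
  endfacet
  facet normal 0.0000 0.0000 -1.0000
    outer loop
      vertex 0.000 13.184 0.000
      vertex 27.141 13.184 0.000
      vertex 0.000 0.000 0.000
    endloop
  endfacet
  facet normal 0.0000 0.0000 1.0000
    outer loop
      vertex 0.000 0.000 11.629
      vertex 27.141 0.000 11.629
      vertex 27.141 13.184 11.629
    endloop
  endfacet
  facet normal 0.0000 0.0000 1.0000
    outer loop
      vertex 0.000 0.000 11.629
      vertex 27.141 13.184 11.629
      vertex 0.000 13.184 11.629
    endloop
  endfacet
  facet normal 0.0000 -1.0000 0.0000
    outer loop
      vertex 0.000 0.000 0.000
      vertex 27.141 0.000 0.000
      vertex 27.141 0.000 11.629
    endloop
  endfacet
  facet normal 0.0000 -1.0000 0.0000
    outer loop
      vertex 0.000 0.000 0.000
      vertex 27.141 0.000 11.629
      vertex 0.000 0.000 11.629
    endloop
  endfacet
  facet normal 0.0000 1.0000 0.0000
    outer loop
      vertex 27.141 13.184 11.629
      vertex 27.141 13.184 0.000
      vertex 0.000 13.184 0.000
    endloop
  endfacet
  facet normal 0.0000 1.0000 0.0000
    outer loop
      vertex 0.000 13.184 11.629
      vertex 27.141 13.184 11.629
      vertex 0.000 13.184 0.000
    endloop
  endfacet
  facet normal -1.0000 0.0000 0.0000
    outer loop
      vertex 0.000 13.184 11.629
      vertex 0.000 13.184 0.000
      vertex 0.000 0.000 0.000
    endloop
  endfacet
  facet normal -1.0000 0.0000 0.0000
    outer loop
      vertex 0.000 0.000 11.629
      vertex 0.000 13.184 11.629
      vertex 0.000 0.000 0.000
    endloop
  endfacet
  facet normal 1.0000 0.0000 0.0000
    outer loop
      vertex 27.141 0.000 0.000
      vertex 27.141 13.184 0.000
      vertex 27.141 13.184 11.629
    endloop
  endfacet
  facet normal 1.0000 0.0000 0.0000
    outer loop
      vertex 27.141 0.000 0.000
      vertex 27.141 13.184 11.629
      vertex 27.141 0.000 11.629
    endloop
  endfacet
endsolid part

The G0 Z moves step by Δz≈2.326 mm. Every layer's G1 loop is the same polygon, so the solid is a straight extrusion of it from z=0 to z≈11.6. Closing with flat bottom and top caps and triangulating gives 12 facets — a rectangular box, roughly 27.1 × 13.2 mm footprint and 11.6 mm tall.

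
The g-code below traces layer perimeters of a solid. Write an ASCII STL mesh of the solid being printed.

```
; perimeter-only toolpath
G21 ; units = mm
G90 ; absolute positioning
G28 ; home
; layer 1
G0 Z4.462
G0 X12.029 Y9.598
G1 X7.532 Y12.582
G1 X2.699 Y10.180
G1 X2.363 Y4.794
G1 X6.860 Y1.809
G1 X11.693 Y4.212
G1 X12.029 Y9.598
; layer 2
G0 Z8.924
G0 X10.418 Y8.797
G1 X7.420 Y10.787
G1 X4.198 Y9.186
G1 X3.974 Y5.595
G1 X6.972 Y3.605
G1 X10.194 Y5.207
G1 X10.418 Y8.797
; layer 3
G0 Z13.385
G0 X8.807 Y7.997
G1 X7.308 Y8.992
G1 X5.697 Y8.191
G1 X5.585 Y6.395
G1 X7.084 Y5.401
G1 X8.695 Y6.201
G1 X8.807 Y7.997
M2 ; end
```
solid part
  facet normal 0.0000 0.0000 -1.0000
    outer loop
      vertex 1.200 11.175 0.000
      vertex 7.644 14.378 0.000
      vertex 13.640 10.399 0.000
    endloop
  endfacet
  facet normal 0.0000 0.0000 -1.0000
    outer loop
      vertex 0.752 3.993 0.000
      vertex 1.200 11.175 0.000
      vertex 13.640 10.399 0.000
    endloop
  endfacet
  facet normal 0.0000 0.0000 -1.0000
    outer loop
      vertex 6.748 0.014 0.000
      vertex 0.752 3.993 0.000
      vertex 13.640 10.399 0.000
    endloop
  endfacet
  facet normal 0.0000 0.0000 -1.0000
    outer loop
      vertex 13.192 3.217 0.000
      vertex 6.748 0.014 0.000
      vertex 13.640 10.399 0.000
    endloop
  endfacet
  facet normal 0.5220 0.7866 0.3297
    outer loop
      vertex 13.640 10.399 0.000
      vertex 7.644 14.378 0.000
      vertex 7.196 7.196 17.847
    endloop
  endfacet
  facet normal -0.4202 0.8454 0.3297
    outer loop
      vertex 7.644 14.378 0.000
      vertex 1.200 11.175 0.000
      vertex 7.196 7.196 17.847
    endloop
  endfacet
  facet normal -0.9423 0.0588 0.3297
    outer loop
      vertex 1.200 11.175 0.000
      vertex 0.752 3.993 0.000
      vertex 7.196 7.196 17.847
    endloop
  endfacet
  facet normal -0.5220 -0.7866 0.3297
    outer loop
      vertex 0.752 3.993 0.000
      vertex 6.748 0.014 0.000
      vertex 7.196 7.196 17.847
    endloop
  endfacet
  facet normal 0.4202 -0.8454 0.3297
    outer loop
      vertex 6.748 0.014 0.000
      vertex 13.192 3.217 0.000
      vertex 7.196 7.196 17.847
    endloop
  endfacet
  facet normal 0.9423 -0.0588 0.3297
    outer loop
      vertex 13.192 3.217 0.000
      vertex 13.640 10.399 0.000
      vertex 7.196 7.196 17.847
    endloop
  endfacet
endsolid part

The G0 Z moves step by Δz≈4.462 mm. The G1 loops shrink linearly with z, so the solid tapers from its base footprint up to z≈17.8. Closing with a flat bottom cap and the tapered top and triangulating gives 10 facets — a regular 6-sided pyramid, base circumscribed radius ≈ 7.2 mm, apex at z ≈ 17.8 mm.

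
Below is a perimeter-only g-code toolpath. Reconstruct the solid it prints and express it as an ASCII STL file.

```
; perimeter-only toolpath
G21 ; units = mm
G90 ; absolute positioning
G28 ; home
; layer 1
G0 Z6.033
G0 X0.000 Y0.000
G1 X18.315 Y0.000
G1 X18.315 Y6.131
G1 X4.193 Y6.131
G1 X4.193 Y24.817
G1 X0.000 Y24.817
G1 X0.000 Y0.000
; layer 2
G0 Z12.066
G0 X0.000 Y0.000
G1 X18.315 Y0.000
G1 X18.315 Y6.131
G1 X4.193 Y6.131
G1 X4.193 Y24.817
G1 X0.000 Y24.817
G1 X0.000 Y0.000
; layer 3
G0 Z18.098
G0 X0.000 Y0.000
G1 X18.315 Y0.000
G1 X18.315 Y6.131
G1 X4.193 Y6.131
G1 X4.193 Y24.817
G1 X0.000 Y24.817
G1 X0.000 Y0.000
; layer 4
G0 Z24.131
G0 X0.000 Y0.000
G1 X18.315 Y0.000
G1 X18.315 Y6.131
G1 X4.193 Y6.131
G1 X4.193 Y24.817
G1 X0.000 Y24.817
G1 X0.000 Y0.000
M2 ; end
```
solid part
  facet normal 0.0000 0.0000 -1.0000
    outer loop
      vertex 18.315 6.131 0.000
      vertex 18.315 0.000 0.000
      vertex 0.000 0.000 0.000
    endloop
  endfacet
  facet normal 0.0000 0.0000 -1.0000
    outer loop
      vertex 4.193 6.131 0.000
      vertex 18.315 6.131 0.000
      vertex 0.000 0.000 0.000
    endloop
  endfacet
  facet normal 0.0000 0.0000 -1.0000
    outer loop
      vertex 4.193 24.817 0.000
      vertex 4.193 6.131 0.000
      vertex 0.000 0.000 0.000
    endloop
  endfacet
  facet normal 0.0000 0.0000 -1.0000
    outer loop
      vertex 0.000 24.817 0.000
      vertex 4.193 24.817 0.000
      vertex 0.000 0.000 0.000
    endloop
  endfacet
  facet normal 0.0000 0.0000 1.0000
    outer loop
      vertex 0.000 0.000 24.131
      vertex 18.315 0.000 24.131
      vertex 18.315 6.131 24.131
    endloop
  endfacet
  facet normal 0.0000 0.0000 1.0000
    outer loop
      vertex 0.000 0.000 24.131
      vertex 18.315 6.131 24.131
      vertex 4.193 6.131 24.131
    endloop
  endfacet
  facet normal 0.0000 0.0000 1.0000
    outer loop
      vertex 0.000 0.000 24.131
      vertex 4.193 6.131 24.131
      vertex 4.193 24.817 24.131
    endloop
  endfacet
  facet normal 0.0000 0.0000 1.0000
    outer loop
      vertex 0.000 0.000 24.131
      vertex 4.193 24.817 24.131
      vertex 0.000 24.817 24.131
    endloop
  endfacet
  facet normal 0.0000 -1.0000 0.0000
    outer loop
      vertex 0.000 0.000 0.000
      vertex 18.315 0.000 0.000
      vertex 18.315 0.000 24.131
    endloop
  endfacet
  facet normal 0.0000 -1.0000 0.0000
    outer loop
      vertex 0.000 0.000 0.000
      vertex 18.315 0.000 24.131
      vertex 0.000 0.000 24.131
    endloop
  endfacet
  facet normal 1.0000 0.0000 0.0000
    outer loop
      vertex 18.315 0.000 0.000
      vertex 18.315 6.131 0.000
      vertex 18.315 6.131 24.131
    endloop
  endfacet
  facet normal 1.0000 0.0000 0.0000
    outer loop
      vertex 18.315 0.000 0.000
      vertex 18.315 6.131 24.131
      vertex 18.315 0.000 24.131
    endloop
  endfacet
  facet normal 0.0000 1.0000 0.0000
    outer loop
      vertex 18.315 6.131 0.000
      vertex 4.193 6.131 0.000
      vertex 4.193 6.131 24.131
    endloop
  endfacet
  facet normal 0.0000 1.0000 0.0000
    outer loop
      vertex 18.315 6.131 0.000
      vertex 4.193 6.131 24.131
      vertex 18.315 6.131 24.131
    endloop
  endfacet
  facet normal 1.0000 0.0000 0.0000
    outer loop
      vertex 4.193 6.131 0.000
      vertex 4.193 24.817 0.000
      vertex 4.193 24.817 24.131
    endloop
  endfacet
  facet normal 1.0000 0.0000 0.0000
    outer loop
      vertex 4.193 6.131 0.000
      vertex 4.193 24.817 24.131
      vertex 4.193 6.131 24.131
    endloop
  endfacet
  facet normal 0.0000 1.0000 0.0000
    outer loop
      vertex 4.193 24.817 0.000
      vertex 0.000 24.817 0.000
      vertex 0.000 24.817 24.131
    endloop
  endfacet
  facet normal 0.0000 1.0000 0.0000
    outer loop
      vertex 4.193 24.817 0.000
      vertex 0.000 24.817 24.131
      vertex 4.193 24.817 24.131
    endloop
  endfacet
  facet normal -1.0000 0.0000 0.0000
    outer loop
      vertex 0.000 24.817 0.000
      vertex 0.000 0.000 0.000
      vertex 0.000 0.000 24.131
    endloop
  endfacet
  facet normal -1.0000 0.0000 0.0000
    outer loop
      vertex 0.000 24.817 0.000
      vertex 0.000 0.000 24.131
      vertex 0.000 24.817 24.131
    endloop
  endfacet
endsolid part

The G0 Z moves step by Δz≈6.033 mm. Every layer's G1 loop is the same polygon, so the solid is a straight extrusion of it from z=0 to z≈24.1. Closing with flat bottom and top caps and triangulating gives 20 facets — an L-shaped prism: outer 18.3 × 24.8 mm, arm thicknesses ≈ 6.13 mm (horizontal) and 4.19 mm (vertical), extruded 24.1 mm in z.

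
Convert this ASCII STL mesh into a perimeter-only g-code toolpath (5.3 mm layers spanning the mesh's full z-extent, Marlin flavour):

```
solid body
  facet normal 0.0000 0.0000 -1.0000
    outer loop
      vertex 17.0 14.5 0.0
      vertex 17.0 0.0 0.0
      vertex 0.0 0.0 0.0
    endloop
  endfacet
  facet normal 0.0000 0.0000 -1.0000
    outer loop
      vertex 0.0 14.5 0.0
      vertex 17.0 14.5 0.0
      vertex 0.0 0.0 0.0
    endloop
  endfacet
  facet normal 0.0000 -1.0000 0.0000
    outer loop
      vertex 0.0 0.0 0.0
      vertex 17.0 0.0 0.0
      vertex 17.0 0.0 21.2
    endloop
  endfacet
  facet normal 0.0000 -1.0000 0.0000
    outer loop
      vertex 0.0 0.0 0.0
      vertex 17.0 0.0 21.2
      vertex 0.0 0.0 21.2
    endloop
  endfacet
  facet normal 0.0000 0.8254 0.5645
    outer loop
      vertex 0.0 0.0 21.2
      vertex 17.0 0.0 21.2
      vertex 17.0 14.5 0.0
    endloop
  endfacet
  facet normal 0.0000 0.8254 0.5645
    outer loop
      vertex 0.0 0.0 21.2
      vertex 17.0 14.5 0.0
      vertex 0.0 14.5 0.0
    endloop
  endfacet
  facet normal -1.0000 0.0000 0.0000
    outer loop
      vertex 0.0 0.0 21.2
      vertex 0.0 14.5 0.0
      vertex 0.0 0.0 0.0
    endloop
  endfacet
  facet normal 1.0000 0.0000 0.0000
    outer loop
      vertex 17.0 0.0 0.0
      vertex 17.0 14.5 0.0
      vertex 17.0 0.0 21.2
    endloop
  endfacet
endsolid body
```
; perimeter-only toolpath
G21 ; units = mm
G90 ; absolute positioning
G28 ; home
; layer 1
G0 Z5.3
G0 X0.0 Y0.0
G1 X17.0 Y0.0
G1 X17.0 Y10.9
G1 X0.0 Y10.9
G1 X0.0 Y0.0
; layer 2
G0 Z10.6
G0 X0.0 Y0.0
G1 X17.0 Y0.0
G1 X17.0 Y7.2
G1 X0.0 Y7.2
G1 X0.0 Y0.0
; layer 3
G0 Z15.9
G0 X0.0 Y0.0
G1 X17.0 Y0.0
G1 X17.0 Y3.6
G1 X0.0 Y3.6
G1 X0.0 Y0.0
M2 ; end

The solid is a wedge (ramp): 17 × 14.5 mm base, rising to 21.2 mm along the y=0 edge and sloping linearly to z=0 at y=14.5. Slicing at Δz = 5.3 mm — 4 equal slices spanning the solid's height, so layer i sits at z = i·h/4 — gives 3 non-empty perimeters. Each is a 4-segment closed polygon; G0 lifts to the layer z and rapids to the start vertex, then G1 traces the edges. The cross-section shrinks linearly with z (the slice at the apex is degenerate and omitted).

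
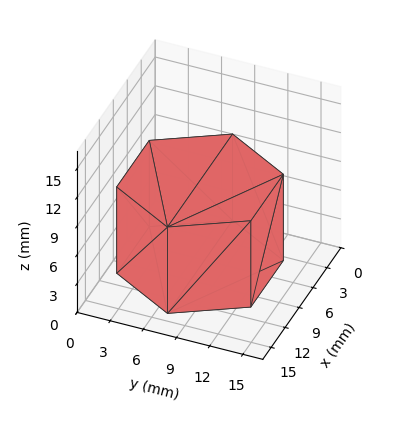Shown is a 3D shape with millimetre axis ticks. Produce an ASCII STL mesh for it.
Reading the render: the shape is a regular 6-sided prism (a cylinder approximated with 6 flat sides), circumscribed radius ≈ 7 mm, height ≈ 9 mm (dimensions read to the nearest mm from the axis ticks). For the STL, each face is triangulated and given an outward normal.

solid part
  facet normal 0.0000 0.0000 -1.0000
    outer loop
      vertex 3.500 13.062 0.000
      vertex 10.500 13.062 0.000
      vertex 14.000 7.000 0.000
    endloop
  endfacet
  facet normal 0.0000 0.0000 -1.0000
    outer loop
      vertex 0.000 7.000 0.000
      vertex 3.500 13.062 0.000
      vertex 14.000 7.000 0.000
    endloop
  endfacet
  facet normal 0.0000 0.0000 -1.0000
    outer loop
      vertex 3.500 0.938 0.000
      vertex 0.000 7.000 0.000
      vertex 14.000 7.000 0.000
    endloop
  endfacet
  facet normal 0.0000 0.0000 -1.0000
    outer loop
      vertex 10.500 0.938 0.000
      vertex 3.500 0.938 0.000
      vertex 14.000 7.000 0.000
    endloop
  endfacet
  facet normal 0.0000 0.0000 1.0000
    outer loop
      vertex 14.000 7.000 9.000
      vertex 10.500 13.062 9.000
      vertex 3.500 13.062 9.000
    endloop
  endfacet
  facet normal 0.0000 0.0000 1.0000
    outer loop
      vertex 14.000 7.000 9.000
      vertex 3.500 13.062 9.000
      vertex 0.000 7.000 9.000
    endloop
  endfacet
  facet normal 0.0000 0.0000 1.0000
    outer loop
      vertex 14.000 7.000 9.000
      vertex 0.000 7.000 9.000
      vertex 3.500 0.938 9.000
    endloop
  endfacet
  facet normal 0.0000 0.0000 1.0000
    outer loop
      vertex 14.000 7.000 9.000
      vertex 3.500 0.938 9.000
      vertex 10.500 0.938 9.000
    endloop
  endfacet
  facet normal 0.8660 0.5000 0.0000
    outer loop
      vertex 14.000 7.000 0.000
      vertex 10.500 13.062 0.000
      vertex 10.500 13.062 9.000
    endloop
  endfacet
  facet normal 0.8660 0.5000 0.0000
    outer loop
      vertex 14.000 7.000 0.000
      vertex 10.500 13.062 9.000
      vertex 14.000 7.000 9.000
    endloop
  endfacet
  facet normal 0.0000 1.0000 0.0000
    outer loop
      vertex 10.500 13.062 0.000
      vertex 3.500 13.062 0.000
      vertex 3.500 13.062 9.000
    endloop
  endfacet
  facet normal 0.0000 1.0000 0.0000
    outer loop
      vertex 10.500 13.062 0.000
      vertex 3.500 13.062 9.000
      vertex 10.500 13.062 9.000
    endloop
  endfacet
  facet normal -0.8660 0.5000 0.0000
    outer loop
      vertex 3.500 13.062 0.000
      vertex 0.000 7.000 0.000
      vertex 0.000 7.000 9.000
    endloop
  endfacet
  facet normal -0.8660 0.5000 0.0000
    outer loop
      vertex 3.500 13.062 0.000
      vertex 0.000 7.000 9.000
      vertex 3.500 13.062 9.000
    endloop
  endfacet
  facet normal -0.8660 -0.5000 0.0000
    outer loop
      vertex 0.000 7.000 0.000
      vertex 3.500 0.938 0.000
      vertex 3.500 0.938 9.000
    endloop
  endfacet
  facet normal -0.8660 -0.5000 0.0000
    outer loop
      vertex 0.000 7.000 0.000
      vertex 3.500 0.938 9.000
      vertex 0.000 7.000 9.000
    endloop
  endfacet
  facet normal 0.0000 -1.0000 0.0000
    outer loop
      vertex 3.500 0.938 0.000
      vertex 10.500 0.938 0.000
      vertex 10.500 0.938 9.000
    endloop
  endfacet
  facet normal 0.0000 -1.0000 0.0000
    outer loop
      vertex 3.500 0.938 0.000
      vertex 10.500 0.938 9.000
      vertex 3.500 0.938 9.000
    endloop
  endfacet
  facet normal 0.8660 -0.5000 0.0000
    outer loop
      vertex 10.500 0.938 0.000
      vertex 14.000 7.000 0.000
      vertex 14.000 7.000 9.000
    endloop
  endfacet
  facet normal 0.8660 -0.5000 0.0000
    outer loop
      vertex 10.500 0.938 0.000
      vertex 14.000 7.000 9.000
      vertex 10.500 0.938 9.000
    endloop
  endfacet
endsolid part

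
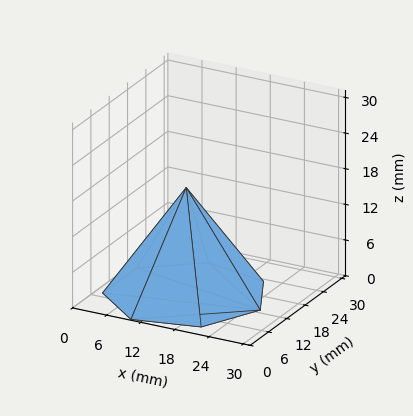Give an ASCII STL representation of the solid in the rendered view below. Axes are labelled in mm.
Reading the render: the shape is a regular 7-sided pyramid, base circumscribed radius ≈ 13 mm, apex at z ≈ 18 mm (dimensions read to the nearest mm from the axis ticks). For the STL, each face is triangulated and given an outward normal.

solid part
  facet normal 0.0000 0.0000 -1.0000
    outer loop
      vertex 10.1 25.7 0.0
      vertex 21.1 23.2 0.0
      vertex 26.0 13.0 0.0
    endloop
  endfacet
  facet normal 0.0000 0.0000 -1.0000
    outer loop
      vertex 1.3 18.6 0.0
      vertex 10.1 25.7 0.0
      vertex 26.0 13.0 0.0
    endloop
  endfacet
  facet normal 0.0000 0.0000 -1.0000
    outer loop
      vertex 1.3 7.4 0.0
      vertex 1.3 18.6 0.0
      vertex 26.0 13.0 0.0
    endloop
  endfacet
  facet normal 0.0000 0.0000 -1.0000
    outer loop
      vertex 10.1 0.3 0.0
      vertex 1.3 7.4 0.0
      vertex 26.0 13.0 0.0
    endloop
  endfacet
  facet normal 0.0000 0.0000 -1.0000
    outer loop
      vertex 21.1 2.8 0.0
      vertex 10.1 0.3 0.0
      vertex 26.0 13.0 0.0
    endloop
  endfacet
  facet normal 0.7554 0.3629 0.5456
    outer loop
      vertex 26.0 13.0 0.0
      vertex 21.1 23.2 0.0
      vertex 13.0 13.0 18.0
    endloop
  endfacet
  facet normal 0.1856 0.8167 0.5463
    outer loop
      vertex 21.1 23.2 0.0
      vertex 10.1 25.7 0.0
      vertex 13.0 13.0 18.0
    endloop
  endfacet
  facet normal -0.5264 0.6525 0.5452
    outer loop
      vertex 10.1 25.7 0.0
      vertex 1.3 18.6 0.0
      vertex 13.0 13.0 18.0
    endloop
  endfacet
  facet normal -0.8384 0.0000 0.5450
    outer loop
      vertex 1.3 18.6 0.0
      vertex 1.3 7.4 0.0
      vertex 13.0 13.0 18.0
    endloop
  endfacet
  facet normal -0.5264 -0.6525 0.5452
    outer loop
      vertex 1.3 7.4 0.0
      vertex 10.1 0.3 0.0
      vertex 13.0 13.0 18.0
    endloop
  endfacet
  facet normal 0.1856 -0.8167 0.5463
    outer loop
      vertex 10.1 0.3 0.0
      vertex 21.1 2.8 0.0
      vertex 13.0 13.0 18.0
    endloop
  endfacet
  facet normal 0.7554 -0.3629 0.5456
    outer loop
      vertex 21.1 2.8 0.0
      vertex 26.0 13.0 0.0
      vertex 13.0 13.0 18.0
    endloop
  endfacet
endsolid part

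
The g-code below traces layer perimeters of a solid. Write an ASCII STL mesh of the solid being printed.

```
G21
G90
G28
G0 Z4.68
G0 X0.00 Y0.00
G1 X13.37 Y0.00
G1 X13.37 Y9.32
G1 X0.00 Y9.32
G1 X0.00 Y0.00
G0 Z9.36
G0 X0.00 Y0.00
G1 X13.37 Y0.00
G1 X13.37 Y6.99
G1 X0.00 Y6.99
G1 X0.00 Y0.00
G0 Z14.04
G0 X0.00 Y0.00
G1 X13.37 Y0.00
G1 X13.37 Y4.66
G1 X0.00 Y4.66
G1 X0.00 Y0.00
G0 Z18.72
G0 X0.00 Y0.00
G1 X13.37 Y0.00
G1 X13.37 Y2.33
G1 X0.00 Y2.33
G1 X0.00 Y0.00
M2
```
solid part
  facet normal 0.0000 0.0000 -1.0000
    outer loop
      vertex 13.37 11.65 0.00
      vertex 13.37 0.00 0.00
      vertex 0.00 0.00 0.00
    endloop
  endfacet
  facet normal 0.0000 0.0000 -1.0000
    outer loop
      vertex 0.00 11.65 0.00
      vertex 13.37 11.65 0.00
      vertex 0.00 0.00 0.00
    endloop
  endfacet
  facet normal 0.0000 -1.0000 0.0000
    outer loop
      vertex 0.00 0.00 0.00
      vertex 13.37 0.00 0.00
      vertex 13.37 0.00 23.40
    endloop
  endfacet
  facet normal 0.0000 -1.0000 0.0000
    outer loop
      vertex 0.00 0.00 0.00
      vertex 13.37 0.00 23.40
      vertex 0.00 0.00 23.40
    endloop
  endfacet
  facet normal 0.0000 0.8952 0.4457
    outer loop
      vertex 0.00 0.00 23.40
      vertex 13.37 0.00 23.40
      vertex 13.37 11.65 0.00
    endloop
  endfacet
  facet normal 0.0000 0.8952 0.4457
    outer loop
      vertex 0.00 0.00 23.40
      vertex 13.37 11.65 0.00
      vertex 0.00 11.65 0.00
    endloop
  endfacet
  facet normal -1.0000 0.0000 0.0000
    outer loop
      vertex 0.00 0.00 23.40
      vertex 0.00 11.65 0.00
      vertex 0.00 0.00 0.00
    endloop
  endfacet
  facet normal 1.0000 0.0000 0.0000
    outer loop
      vertex 13.37 0.00 0.00
      vertex 13.37 11.65 0.00
      vertex 13.37 0.00 23.40
    endloop
  endfacet
endsolid part

The G0 Z moves step by Δz≈4.68 mm. The G1 loops shrink linearly with z, so the solid tapers from its base footprint up to z≈23.4. Closing with a flat bottom cap and the tapered top and triangulating gives 8 facets — a wedge (ramp): 13.4 × 11.7 mm base, rising to 23.4 mm along the y=0 edge and sloping linearly to z=0 at y=11.7.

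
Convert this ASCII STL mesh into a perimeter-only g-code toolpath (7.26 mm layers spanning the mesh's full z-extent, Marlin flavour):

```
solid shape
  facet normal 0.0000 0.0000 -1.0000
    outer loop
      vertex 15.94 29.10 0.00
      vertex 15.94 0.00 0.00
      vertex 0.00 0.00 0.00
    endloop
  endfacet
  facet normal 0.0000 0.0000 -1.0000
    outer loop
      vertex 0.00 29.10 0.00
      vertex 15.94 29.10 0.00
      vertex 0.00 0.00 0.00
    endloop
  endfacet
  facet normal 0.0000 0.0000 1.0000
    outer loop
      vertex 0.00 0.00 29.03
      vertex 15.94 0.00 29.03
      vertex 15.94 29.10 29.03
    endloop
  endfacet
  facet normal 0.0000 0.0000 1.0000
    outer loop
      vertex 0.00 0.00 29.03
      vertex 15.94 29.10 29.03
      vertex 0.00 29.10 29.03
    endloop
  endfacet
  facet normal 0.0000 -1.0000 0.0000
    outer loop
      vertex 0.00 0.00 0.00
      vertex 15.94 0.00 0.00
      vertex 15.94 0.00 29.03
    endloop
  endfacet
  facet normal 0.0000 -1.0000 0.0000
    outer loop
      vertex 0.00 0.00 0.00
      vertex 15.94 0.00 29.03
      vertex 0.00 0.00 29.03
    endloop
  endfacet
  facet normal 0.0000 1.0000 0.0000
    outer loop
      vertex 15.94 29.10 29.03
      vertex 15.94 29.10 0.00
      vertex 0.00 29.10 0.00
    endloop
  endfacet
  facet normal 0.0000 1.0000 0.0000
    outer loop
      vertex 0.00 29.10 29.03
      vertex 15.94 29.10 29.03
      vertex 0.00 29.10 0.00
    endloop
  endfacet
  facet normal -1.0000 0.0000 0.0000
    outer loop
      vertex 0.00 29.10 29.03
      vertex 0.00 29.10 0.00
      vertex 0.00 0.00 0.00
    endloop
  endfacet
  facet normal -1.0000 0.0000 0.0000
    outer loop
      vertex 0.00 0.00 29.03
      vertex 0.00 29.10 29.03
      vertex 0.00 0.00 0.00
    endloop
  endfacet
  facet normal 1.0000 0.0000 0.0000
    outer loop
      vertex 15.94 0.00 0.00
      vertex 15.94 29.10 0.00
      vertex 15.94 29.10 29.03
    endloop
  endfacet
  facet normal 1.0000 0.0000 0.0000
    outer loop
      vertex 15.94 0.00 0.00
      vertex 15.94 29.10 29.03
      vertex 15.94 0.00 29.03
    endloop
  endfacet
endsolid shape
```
; perimeter-only toolpath
G21 ; units = mm
G90 ; absolute positioning
G28 ; home
; layer 1
G0 Z7.26
G0 X0.00 Y0.00
G1 X15.94 Y0.00
G1 X15.94 Y29.10
G1 X0.00 Y29.10
G1 X0.00 Y0.00
; layer 2
G0 Z14.52
G0 X0.00 Y0.00
G1 X15.94 Y0.00
G1 X15.94 Y29.10
G1 X0.00 Y29.10
G1 X0.00 Y0.00
; layer 3
G0 Z21.77
G0 X0.00 Y0.00
G1 X15.94 Y0.00
G1 X15.94 Y29.10
G1 X0.00 Y29.10
G1 X0.00 Y0.00
; layer 4
G0 Z29.03
G0 X0.00 Y0.00
G1 X15.94 Y0.00
G1 X15.94 Y29.10
G1 X0.00 Y29.10
G1 X0.00 Y0.00
M2 ; end

The solid is a rectangular box, roughly 15.9 × 29.1 mm footprint and 29 mm tall. Slicing at Δz = 7.26 mm — 4 equal slices spanning the solid's height, so layer i sits at z = i·h/4 — gives 4 non-empty perimeters. Each is a 4-segment closed polygon; G0 lifts to the layer z and rapids to the start vertex, then G1 traces the edges.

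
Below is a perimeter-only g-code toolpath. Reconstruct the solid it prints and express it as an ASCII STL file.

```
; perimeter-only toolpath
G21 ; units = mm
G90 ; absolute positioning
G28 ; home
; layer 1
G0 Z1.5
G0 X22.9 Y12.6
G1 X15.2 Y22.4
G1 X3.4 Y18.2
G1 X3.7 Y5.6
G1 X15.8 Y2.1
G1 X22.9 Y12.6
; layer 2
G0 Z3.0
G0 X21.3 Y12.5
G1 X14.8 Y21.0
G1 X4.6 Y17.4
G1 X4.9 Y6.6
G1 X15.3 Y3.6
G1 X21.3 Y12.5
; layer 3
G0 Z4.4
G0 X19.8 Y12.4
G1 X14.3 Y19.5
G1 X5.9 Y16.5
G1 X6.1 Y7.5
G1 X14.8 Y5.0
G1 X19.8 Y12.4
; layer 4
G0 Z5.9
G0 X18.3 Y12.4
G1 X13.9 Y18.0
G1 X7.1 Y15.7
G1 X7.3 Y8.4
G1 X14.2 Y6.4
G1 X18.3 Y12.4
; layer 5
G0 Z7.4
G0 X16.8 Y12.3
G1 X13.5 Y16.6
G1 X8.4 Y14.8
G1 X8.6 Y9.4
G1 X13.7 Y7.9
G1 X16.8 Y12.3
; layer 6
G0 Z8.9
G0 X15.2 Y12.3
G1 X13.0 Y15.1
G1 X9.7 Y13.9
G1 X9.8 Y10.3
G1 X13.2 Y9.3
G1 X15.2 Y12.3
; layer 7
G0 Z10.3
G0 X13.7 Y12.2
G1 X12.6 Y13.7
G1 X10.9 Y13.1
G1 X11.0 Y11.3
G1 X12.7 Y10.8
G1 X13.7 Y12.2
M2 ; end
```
solid part
  facet normal 0.0000 0.0000 -1.0000
    outer loop
      vertex 2.1 19.1 0.0
      vertex 15.6 23.9 0.0
      vertex 24.4 12.6 0.0
    endloop
  endfacet
  facet normal 0.0000 0.0000 -1.0000
    outer loop
      vertex 2.5 4.7 0.0
      vertex 2.1 19.1 0.0
      vertex 24.4 12.6 0.0
    endloop
  endfacet
  facet normal 0.0000 0.0000 -1.0000
    outer loop
      vertex 16.3 0.7 0.0
      vertex 2.5 4.7 0.0
      vertex 24.4 12.6 0.0
    endloop
  endfacet
  facet normal 0.6052 0.4713 0.6416
    outer loop
      vertex 24.4 12.6 0.0
      vertex 15.6 23.9 0.0
      vertex 12.2 12.2 11.8
    endloop
  endfacet
  facet normal -0.2568 0.7223 0.6422
    outer loop
      vertex 15.6 23.9 0.0
      vertex 2.1 19.1 0.0
      vertex 12.2 12.2 11.8
    endloop
  endfacet
  facet normal -0.7656 -0.0213 0.6429
    outer loop
      vertex 2.1 19.1 0.0
      vertex 2.5 4.7 0.0
      vertex 12.2 12.2 11.8
    endloop
  endfacet
  facet normal -0.2132 -0.7357 0.6429
    outer loop
      vertex 2.5 4.7 0.0
      vertex 16.3 0.7 0.0
      vertex 12.2 12.2 11.8
    endloop
  endfacet
  facet normal 0.6344 -0.4318 0.6412
    outer loop
      vertex 16.3 0.7 0.0
      vertex 24.4 12.6 0.0
      vertex 12.2 12.2 11.8
    endloop
  endfacet
endsolid part

The G0 Z moves step by Δz≈1.5 mm. The G1 loops shrink linearly with z, so the solid tapers from its base footprint up to z≈11.8. Closing with a flat bottom cap and the tapered top and triangulating gives 8 facets — a regular 5-sided pyramid, base circumscribed radius ≈ 12.2 mm, apex at z ≈ 11.8 mm.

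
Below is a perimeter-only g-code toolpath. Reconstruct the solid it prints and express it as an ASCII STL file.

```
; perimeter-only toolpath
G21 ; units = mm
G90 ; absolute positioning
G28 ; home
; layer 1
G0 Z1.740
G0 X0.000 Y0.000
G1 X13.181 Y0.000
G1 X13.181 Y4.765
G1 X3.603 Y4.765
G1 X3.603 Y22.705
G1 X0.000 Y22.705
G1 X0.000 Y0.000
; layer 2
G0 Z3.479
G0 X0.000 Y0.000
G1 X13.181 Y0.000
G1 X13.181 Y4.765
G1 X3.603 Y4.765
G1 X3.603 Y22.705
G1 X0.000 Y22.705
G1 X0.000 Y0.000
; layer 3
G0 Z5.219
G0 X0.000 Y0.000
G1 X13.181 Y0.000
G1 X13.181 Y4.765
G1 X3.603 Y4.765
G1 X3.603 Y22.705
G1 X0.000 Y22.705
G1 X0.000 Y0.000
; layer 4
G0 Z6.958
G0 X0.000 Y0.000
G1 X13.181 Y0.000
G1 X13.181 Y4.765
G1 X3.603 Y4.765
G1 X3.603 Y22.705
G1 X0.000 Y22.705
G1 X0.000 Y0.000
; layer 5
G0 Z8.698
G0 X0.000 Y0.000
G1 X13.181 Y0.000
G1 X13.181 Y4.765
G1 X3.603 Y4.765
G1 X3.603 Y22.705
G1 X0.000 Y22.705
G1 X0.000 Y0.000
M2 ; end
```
solid part
  facet normal 0.0000 0.0000 -1.0000
    outer loop
      vertex 13.181 4.765 0.000
      vertex 13.181 0.000 0.000
      vertex 0.000 0.000 0.000
    endloop
  endfacet
  facet normal 0.0000 0.0000 -1.0000
    outer loop
      vertex 3.603 4.765 0.000
      vertex 13.181 4.765 0.000
      vertex 0.000 0.000 0.000
    endloop
  endfacet
  facet normal 0.0000 0.0000 -1.0000
    outer loop
      vertex 3.603 22.705 0.000
      vertex 3.603 4.765 0.000
      vertex 0.000 0.000 0.000
    endloop
  endfacet
  facet normal 0.0000 0.0000 -1.0000
    outer loop
      vertex 0.000 22.705 0.000
      vertex 3.603 22.705 0.000
      vertex 0.000 0.000 0.000
    endloop
  endfacet
  facet normal 0.0000 0.0000 1.0000
    outer loop
      vertex 0.000 0.000 8.698
      vertex 13.181 0.000 8.698
      vertex 13.181 4.765 8.698
    endloop
  endfacet
  facet normal 0.0000 0.0000 1.0000
    outer loop
      vertex 0.000 0.000 8.698
      vertex 13.181 4.765 8.698
      vertex 3.603 4.765 8.698
    endloop
  endfacet
  facet normal 0.0000 0.0000 1.0000
    outer loop
      vertex 0.000 0.000 8.698
      vertex 3.603 4.765 8.698
      vertex 3.603 22.705 8.698
    endloop
  endfacet
  facet normal 0.0000 0.0000 1.0000
    outer loop
      vertex 0.000 0.000 8.698
      vertex 3.603 22.705 8.698
      vertex 0.000 22.705 8.698
    endloop
  endfacet
  facet normal 0.0000 -1.0000 0.0000
    outer loop
      vertex 0.000 0.000 0.000
      vertex 13.181 0.000 0.000
      vertex 13.181 0.000 8.698
    endloop
  endfacet
  facet normal 0.0000 -1.0000 0.0000
    outer loop
      vertex 0.000 0.000 0.000
      vertex 13.181 0.000 8.698
      vertex 0.000 0.000 8.698
    endloop
  endfacet
  facet normal 1.0000 0.0000 0.0000
    outer loop
      vertex 13.181 0.000 0.000
      vertex 13.181 4.765 0.000
      vertex 13.181 4.765 8.698
    endloop
  endfacet
  facet normal 1.0000 0.0000 0.0000
    outer loop
      vertex 13.181 0.000 0.000
      vertex 13.181 4.765 8.698
      vertex 13.181 0.000 8.698
    endloop
  endfacet
  facet normal 0.0000 1.0000 0.0000
    outer loop
      vertex 13.181 4.765 0.000
      vertex 3.603 4.765 0.000
      vertex 3.603 4.765 8.698
    endloop
  endfacet
  facet normal 0.0000 1.0000 0.0000
    outer loop
      vertex 13.181 4.765 0.000
      vertex 3.603 4.765 8.698
      vertex 13.181 4.765 8.698
    endloop
  endfacet
  facet normal 1.0000 0.0000 0.0000
    outer loop
      vertex 3.603 4.765 0.000
      vertex 3.603 22.705 0.000
      vertex 3.603 22.705 8.698
    endloop
  endfacet
  facet normal 1.0000 0.0000 0.0000
    outer loop
      vertex 3.603 4.765 0.000
      vertex 3.603 22.705 8.698
      vertex 3.603 4.765 8.698
    endloop
  endfacet
  facet normal 0.0000 1.0000 0.0000
    outer loop
      vertex 3.603 22.705 0.000
      vertex 0.000 22.705 0.000
      vertex 0.000 22.705 8.698
    endloop
  endfacet
  facet normal 0.0000 1.0000 0.0000
    outer loop
      vertex 3.603 22.705 0.000
      vertex 0.000 22.705 8.698
      vertex 3.603 22.705 8.698
    endloop
  endfacet
  facet normal -1.0000 0.0000 0.0000
    outer loop
      vertex 0.000 22.705 0.000
      vertex 0.000 0.000 0.000
      vertex 0.000 0.000 8.698
    endloop
  endfacet
  facet normal -1.0000 0.0000 0.0000
    outer loop
      vertex 0.000 22.705 0.000
      vertex 0.000 0.000 8.698
      vertex 0.000 22.705 8.698
    endloop
  endfacet
endsolid part

The G0 Z moves step by Δz≈1.740 mm. Every layer's G1 loop is the same polygon, so the solid is a straight extrusion of it from z=0 to z≈8.7. Closing with flat bottom and top caps and triangulating gives 20 facets — an L-shaped prism: outer 13.2 × 22.7 mm, arm thicknesses ≈ 4.76 mm (horizontal) and 3.6 mm (vertical), extruded 8.7 mm in z.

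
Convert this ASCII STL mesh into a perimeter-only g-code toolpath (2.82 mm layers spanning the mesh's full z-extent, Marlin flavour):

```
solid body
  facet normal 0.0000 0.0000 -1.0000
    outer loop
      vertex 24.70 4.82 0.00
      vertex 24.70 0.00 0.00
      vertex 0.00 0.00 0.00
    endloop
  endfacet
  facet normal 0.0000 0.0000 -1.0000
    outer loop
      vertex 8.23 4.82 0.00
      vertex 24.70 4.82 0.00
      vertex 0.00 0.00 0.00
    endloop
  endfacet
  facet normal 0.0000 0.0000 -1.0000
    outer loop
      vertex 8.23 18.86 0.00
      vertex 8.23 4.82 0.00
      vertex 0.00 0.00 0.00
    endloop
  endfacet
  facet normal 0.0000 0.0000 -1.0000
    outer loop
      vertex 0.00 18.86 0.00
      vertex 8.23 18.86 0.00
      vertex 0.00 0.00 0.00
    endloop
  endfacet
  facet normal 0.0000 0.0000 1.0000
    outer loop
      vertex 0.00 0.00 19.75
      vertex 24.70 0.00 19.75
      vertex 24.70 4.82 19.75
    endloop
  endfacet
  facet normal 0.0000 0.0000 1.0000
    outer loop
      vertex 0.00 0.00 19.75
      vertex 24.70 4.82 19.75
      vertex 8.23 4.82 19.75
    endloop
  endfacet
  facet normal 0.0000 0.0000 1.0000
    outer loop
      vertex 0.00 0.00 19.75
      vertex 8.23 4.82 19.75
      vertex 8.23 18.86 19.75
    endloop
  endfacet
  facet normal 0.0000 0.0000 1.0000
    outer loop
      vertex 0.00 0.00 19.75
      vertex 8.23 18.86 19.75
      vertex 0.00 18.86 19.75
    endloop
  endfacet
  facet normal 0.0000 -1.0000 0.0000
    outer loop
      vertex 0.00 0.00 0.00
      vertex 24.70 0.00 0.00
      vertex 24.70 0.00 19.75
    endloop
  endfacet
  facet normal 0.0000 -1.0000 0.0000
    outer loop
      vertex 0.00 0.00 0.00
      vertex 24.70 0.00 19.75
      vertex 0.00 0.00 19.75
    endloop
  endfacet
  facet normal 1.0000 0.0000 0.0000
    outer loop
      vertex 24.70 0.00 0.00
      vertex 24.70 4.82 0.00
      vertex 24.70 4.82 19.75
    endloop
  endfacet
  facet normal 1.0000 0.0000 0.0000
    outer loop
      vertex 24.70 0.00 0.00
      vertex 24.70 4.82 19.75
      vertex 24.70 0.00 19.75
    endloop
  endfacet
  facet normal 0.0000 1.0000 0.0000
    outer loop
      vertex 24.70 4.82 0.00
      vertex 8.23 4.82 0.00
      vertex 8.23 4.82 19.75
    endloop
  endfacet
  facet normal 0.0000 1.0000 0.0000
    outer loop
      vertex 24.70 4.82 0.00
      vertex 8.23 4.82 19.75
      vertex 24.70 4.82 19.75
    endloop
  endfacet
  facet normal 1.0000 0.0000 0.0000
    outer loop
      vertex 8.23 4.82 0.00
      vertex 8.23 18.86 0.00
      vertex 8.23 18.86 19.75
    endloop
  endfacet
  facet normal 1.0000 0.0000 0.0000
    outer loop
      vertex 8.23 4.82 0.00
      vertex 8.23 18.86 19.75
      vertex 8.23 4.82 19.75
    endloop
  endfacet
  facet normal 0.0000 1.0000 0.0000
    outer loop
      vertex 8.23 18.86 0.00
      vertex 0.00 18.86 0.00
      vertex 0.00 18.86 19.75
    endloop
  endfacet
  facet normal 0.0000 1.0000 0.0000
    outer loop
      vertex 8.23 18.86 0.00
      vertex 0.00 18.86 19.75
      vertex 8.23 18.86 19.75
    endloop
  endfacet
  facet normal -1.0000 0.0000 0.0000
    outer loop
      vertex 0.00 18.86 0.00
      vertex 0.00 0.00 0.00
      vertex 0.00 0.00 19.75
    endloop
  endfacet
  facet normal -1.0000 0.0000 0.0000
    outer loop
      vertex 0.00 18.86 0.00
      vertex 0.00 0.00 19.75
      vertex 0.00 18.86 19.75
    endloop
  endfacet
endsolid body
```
; perimeter-only toolpath
G21 ; units = mm
G90 ; absolute positioning
G28 ; home
; layer 1
G0 Z2.82
G0 X0.00 Y0.00
G1 X24.70 Y0.00
G1 X24.70 Y4.82
G1 X8.23 Y4.82
G1 X8.23 Y18.86
G1 X0.00 Y18.86
G1 X0.00 Y0.00
; layer 2
G0 Z5.64
G0 X0.00 Y0.00
G1 X24.70 Y0.00
G1 X24.70 Y4.82
G1 X8.23 Y4.82
G1 X8.23 Y18.86
G1 X0.00 Y18.86
G1 X0.00 Y0.00
; layer 3
G0 Z8.46
G0 X0.00 Y0.00
G1 X24.70 Y0.00
G1 X24.70 Y4.82
G1 X8.23 Y4.82
G1 X8.23 Y18.86
G1 X0.00 Y18.86
G1 X0.00 Y0.00
; layer 4
G0 Z11.29
G0 X0.00 Y0.00
G1 X24.70 Y0.00
G1 X24.70 Y4.82
G1 X8.23 Y4.82
G1 X8.23 Y18.86
G1 X0.00 Y18.86
G1 X0.00 Y0.00
; layer 5
G0 Z14.11
G0 X0.00 Y0.00
G1 X24.70 Y0.00
G1 X24.70 Y4.82
G1 X8.23 Y4.82
G1 X8.23 Y18.86
G1 X0.00 Y18.86
G1 X0.00 Y0.00
; layer 6
G0 Z16.93
G0 X0.00 Y0.00
G1 X24.70 Y0.00
G1 X24.70 Y4.82
G1 X8.23 Y4.82
G1 X8.23 Y18.86
G1 X0.00 Y18.86
G1 X0.00 Y0.00
; layer 7
G0 Z19.75
G0 X0.00 Y0.00
G1 X24.70 Y0.00
G1 X24.70 Y4.82
G1 X8.23 Y4.82
G1 X8.23 Y18.86
G1 X0.00 Y18.86
G1 X0.00 Y0.00
M2 ; end

The solid is an L-shaped prism: outer 24.7 × 18.9 mm, arm thicknesses ≈ 4.82 mm (horizontal) and 8.23 mm (vertical), extruded 19.8 mm in z. Slicing at Δz = 2.82 mm — 7 equal slices spanning the solid's height, so layer i sits at z = i·h/7 — gives 7 non-empty perimeters. Each is a 6-segment closed polygon; G0 lifts to the layer z and rapids to the start vertex, then G1 traces the edges.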